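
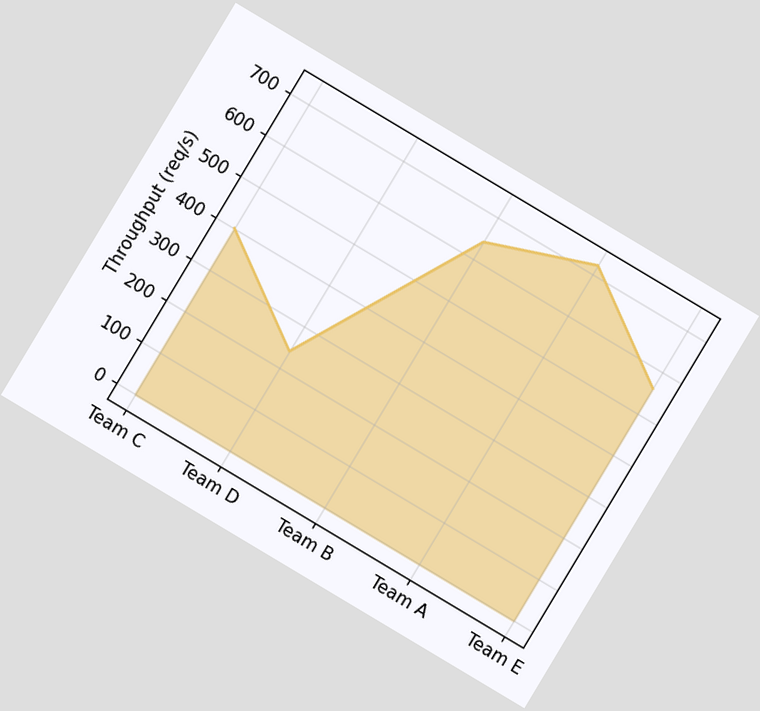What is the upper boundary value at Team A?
720req/s

The chart is tilted about 31° clockwise. At Team A the upper boundary is at 720req/s.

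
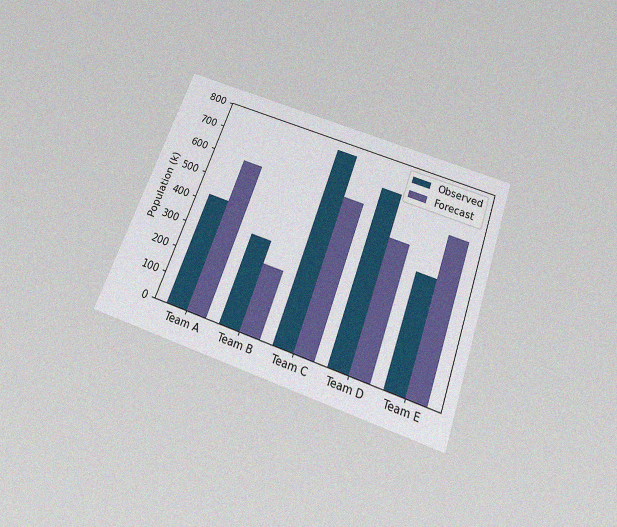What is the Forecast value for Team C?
The chart is tilted about 20° clockwise and viewed slightly from below, with some photo noise. The Forecast bar at Team C reaches 595k on the y-axis.

595k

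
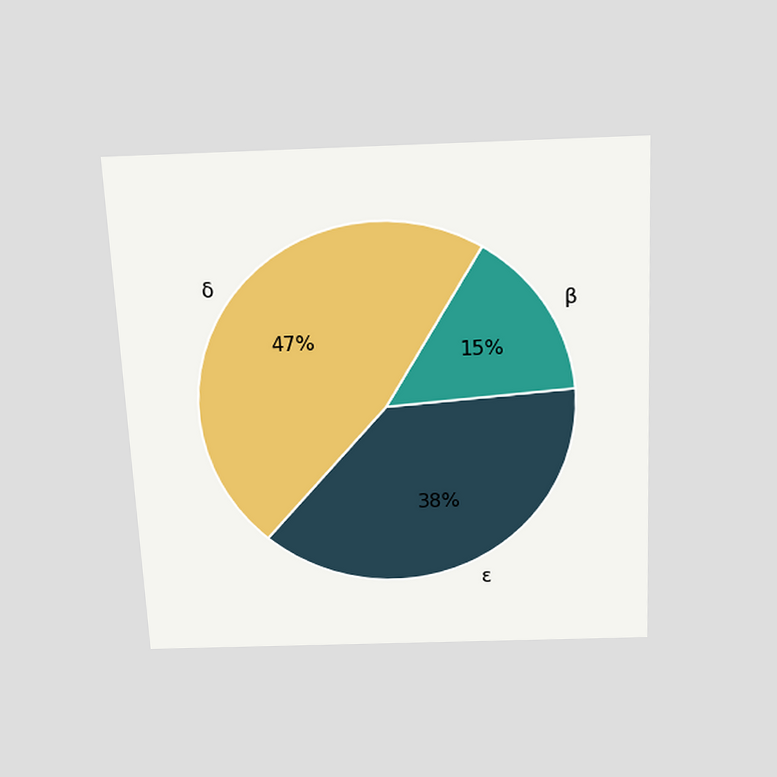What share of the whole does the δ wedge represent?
The chart is tilted about 3° counter-clockwise and viewed slightly from above. The δ slice takes up 47% of the pie.

47%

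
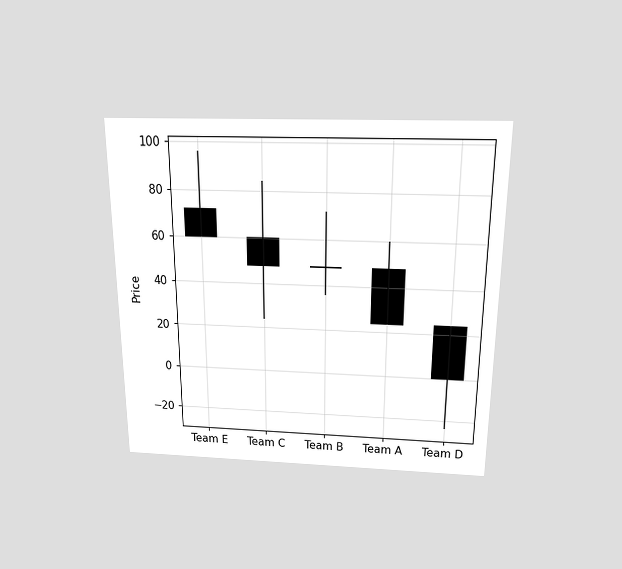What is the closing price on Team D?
0

The chart is viewed slightly from above. The Team D candle closes at 0.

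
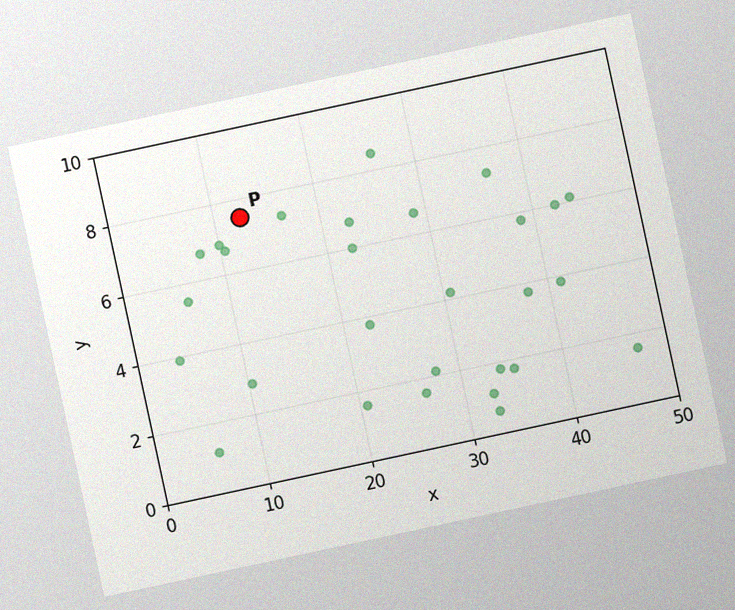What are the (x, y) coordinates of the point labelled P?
(12.5, 7.5)

The chart is tilted about 12° counter-clockwise, with some photo noise. Following the gridlines from P to each axis, P sits at (12.5, 7.5).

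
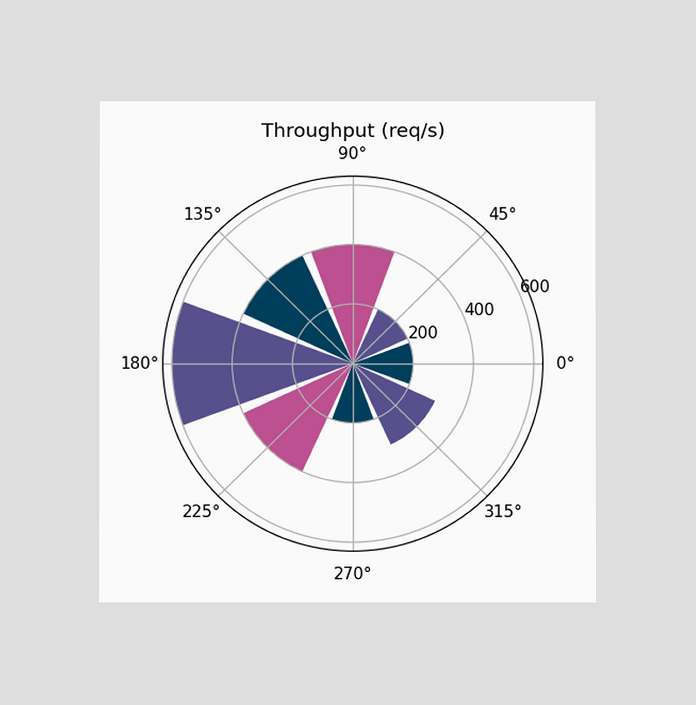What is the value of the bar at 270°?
200req/s

The chart is viewed at a slight angle. The bar at 270° reaches 200req/s on the radial axis.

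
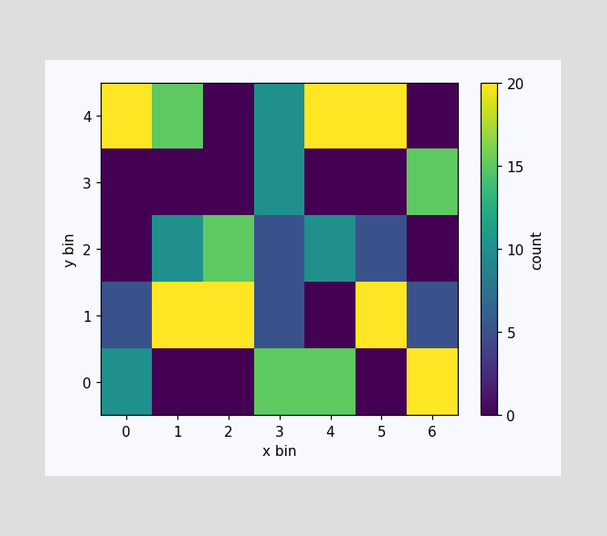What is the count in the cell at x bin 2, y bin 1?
20

Matching the cell (2, 1) against the colorbar gives 20.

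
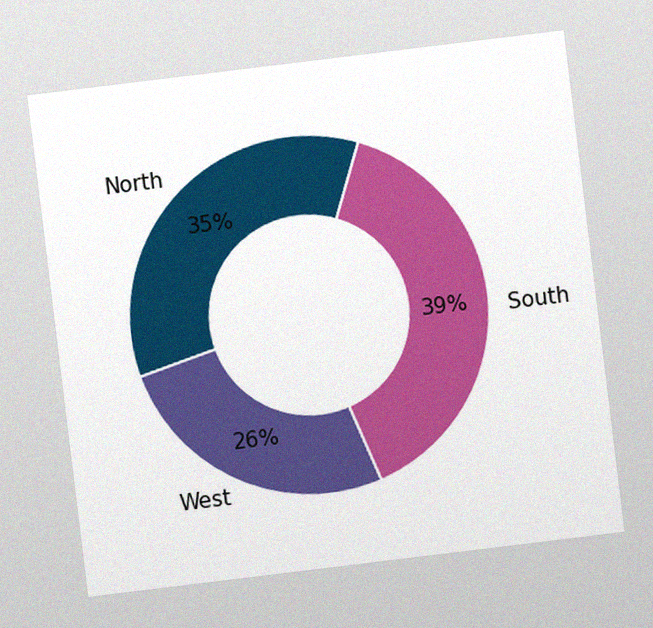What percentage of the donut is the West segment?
26%

The chart is tilted about 7° counter-clockwise, with some photo noise. The West segment takes up 26% of the ring.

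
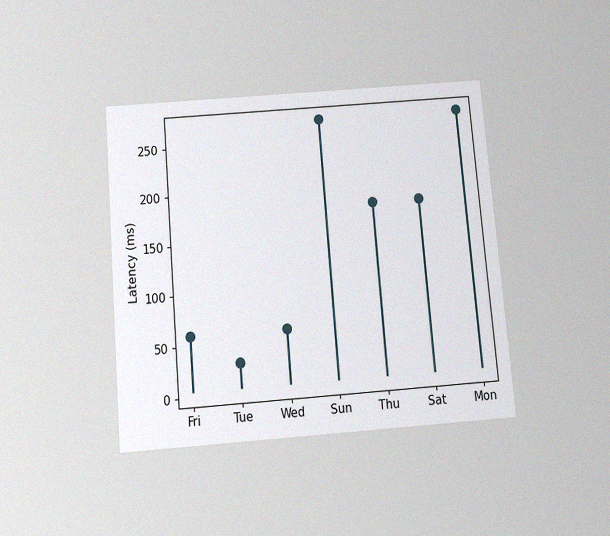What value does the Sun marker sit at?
The chart is tilted about 5° counter-clockwise and viewed slightly from below, with some photo noise. The Sun marker sits at 270ms.

270ms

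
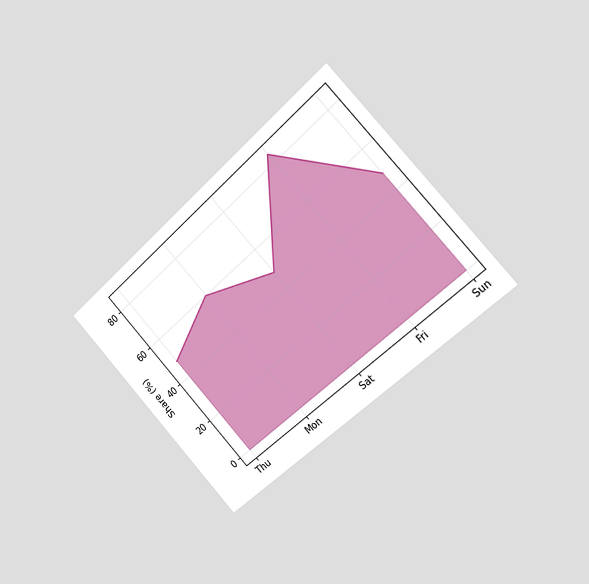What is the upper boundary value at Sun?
The chart is tilted about 42° counter-clockwise and viewed slightly from the right. At Sun the upper boundary is at 48%.

48%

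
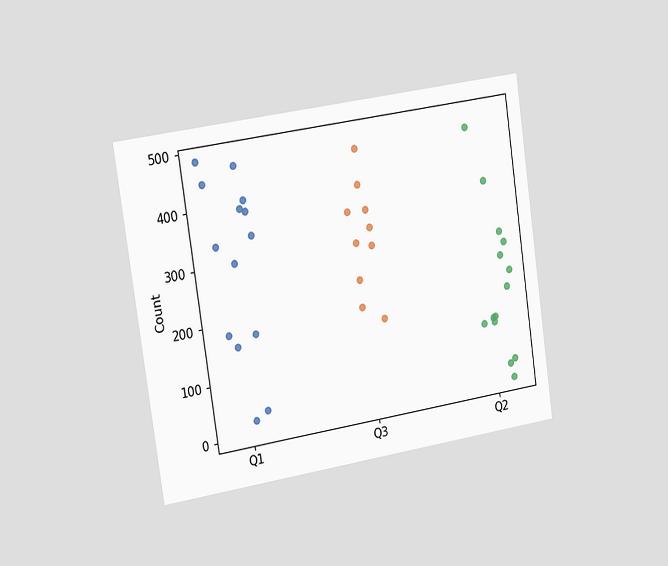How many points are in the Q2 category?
14

The chart is tilted about 8° counter-clockwise and viewed slightly from the left. Counting the markers in the Q2 column gives 14.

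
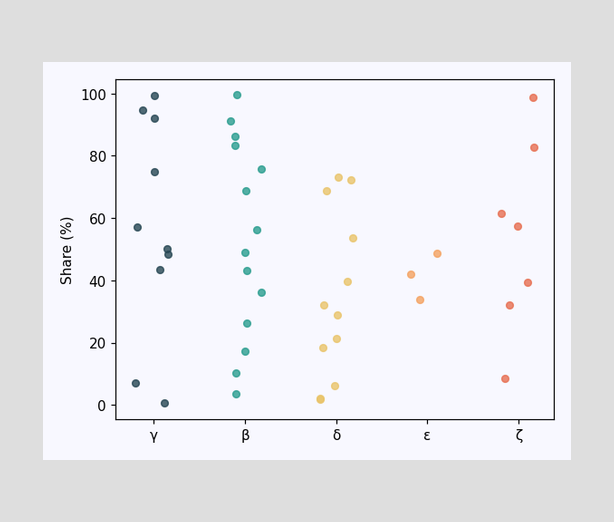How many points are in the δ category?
12

Counting the markers in the δ column gives 12.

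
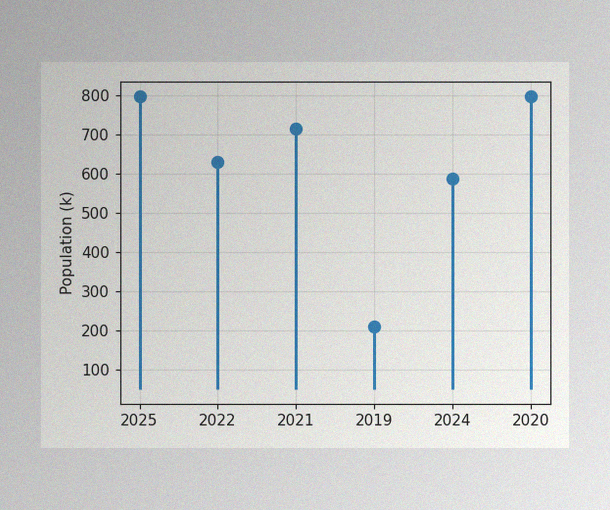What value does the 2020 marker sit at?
The image has some photo noise and uneven lighting. The 2020 marker sits at 798k.

798k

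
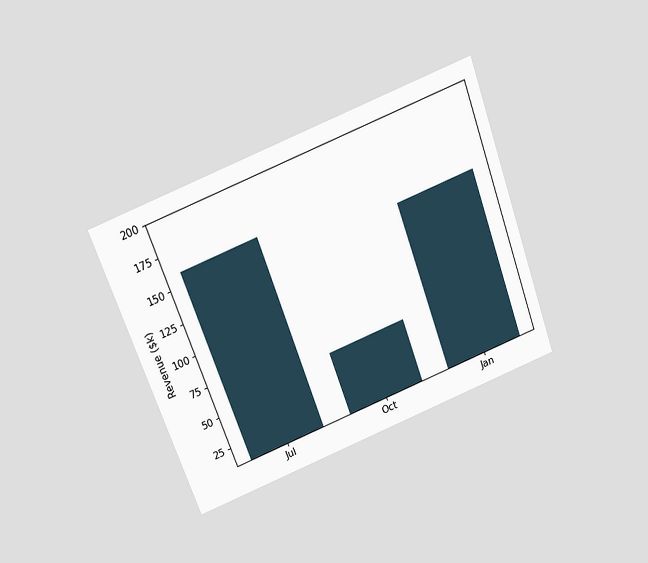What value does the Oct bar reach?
The chart is tilted about 20° counter-clockwise and viewed slightly from above. Reading along the chart's y-axis, the Oct bar reaches $60k.

$60k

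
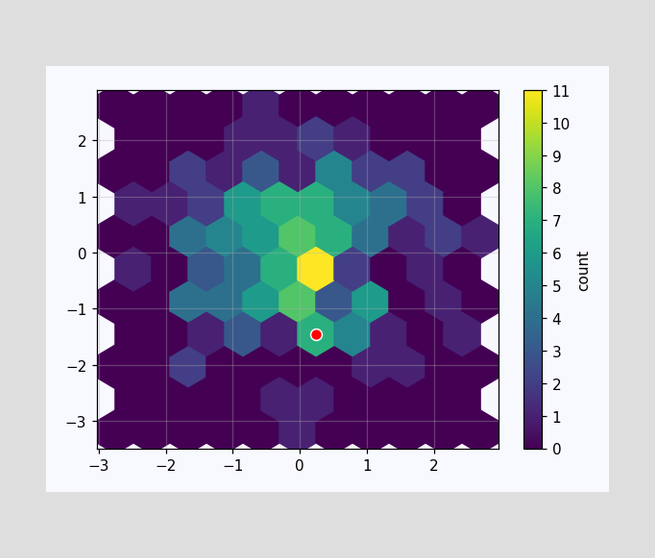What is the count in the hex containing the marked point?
The marked hex reads 7 on the colorbar.

7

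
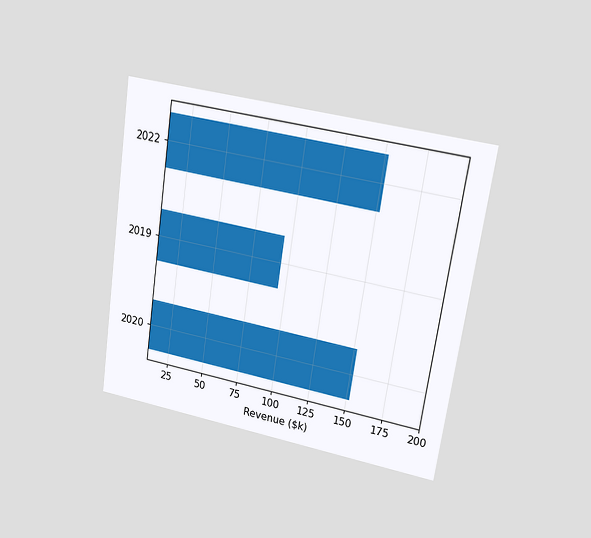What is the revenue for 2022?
The chart is tilted about 8° clockwise and viewed at a slight angle. Reading along the chart's x-axis, the 2022 bar reaches $152k.

$152k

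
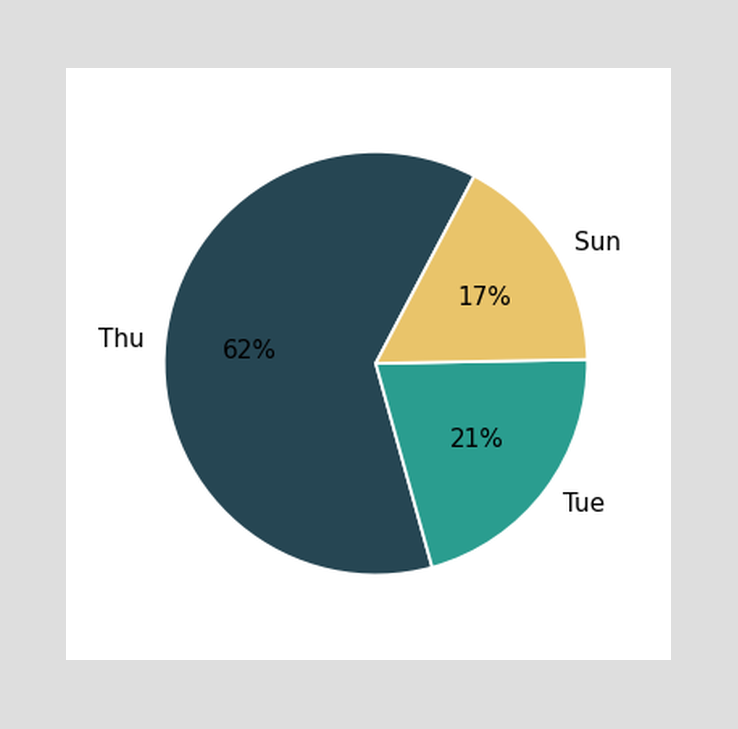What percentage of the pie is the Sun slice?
The Sun slice takes up 17% of the pie.

17%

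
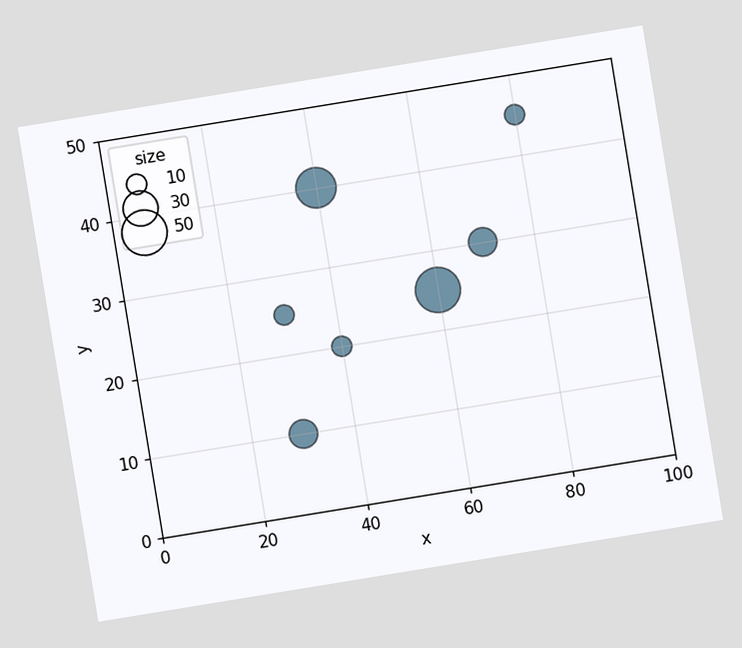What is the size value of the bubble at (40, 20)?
10

The chart is tilted about 9° counter-clockwise. Matching the bubble at (40, 20) against the size legend gives 10.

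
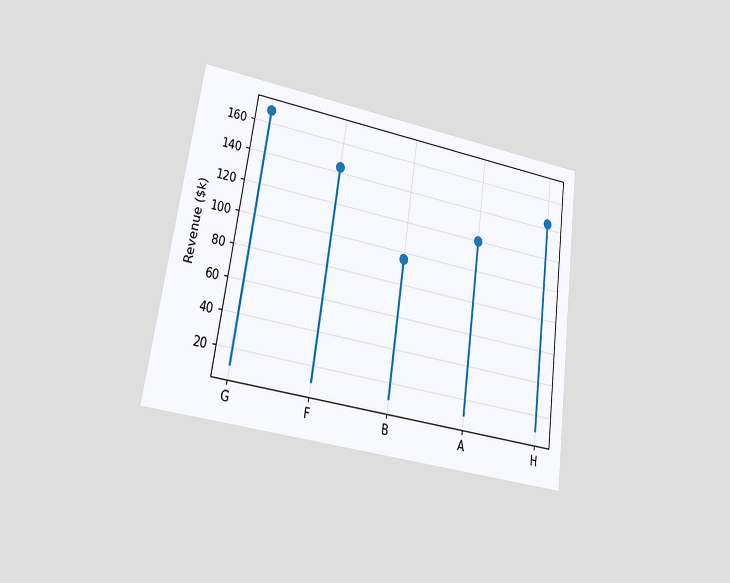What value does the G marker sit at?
The chart is tilted about 8° clockwise and viewed at a slight angle. The G marker sits at $168k.

$168k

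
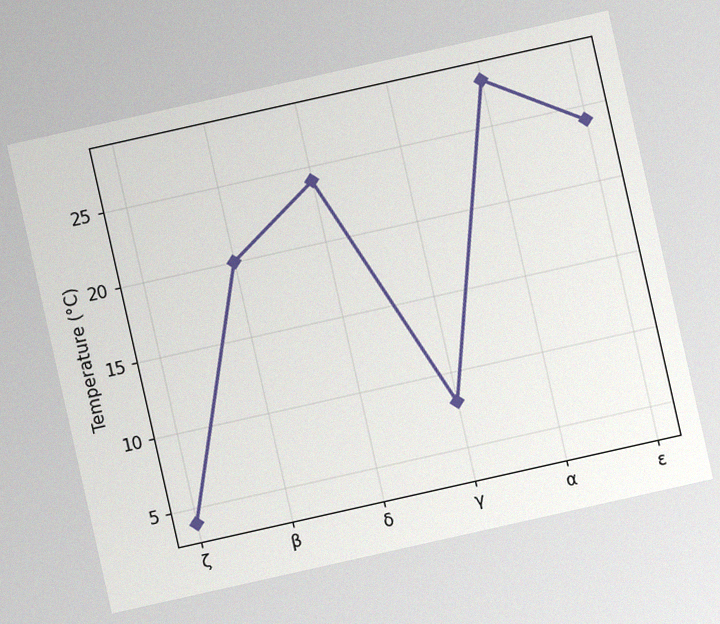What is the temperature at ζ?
The chart is tilted about 13° counter-clockwise, with some photo noise. At ζ, the line is at 4°C.

4°C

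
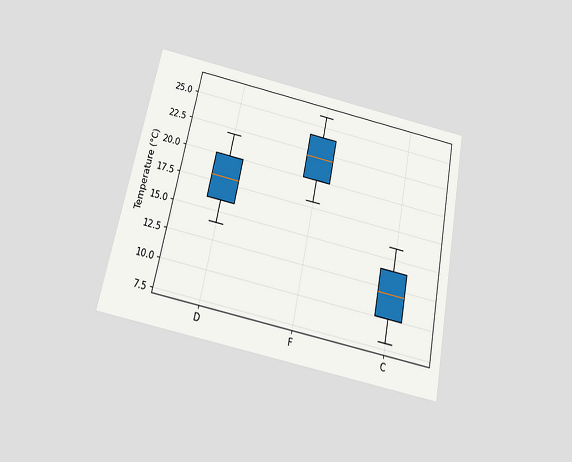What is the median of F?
22°C

The chart is tilted about 12° clockwise and viewed slightly from below. The median line in the F box sits at 22°C.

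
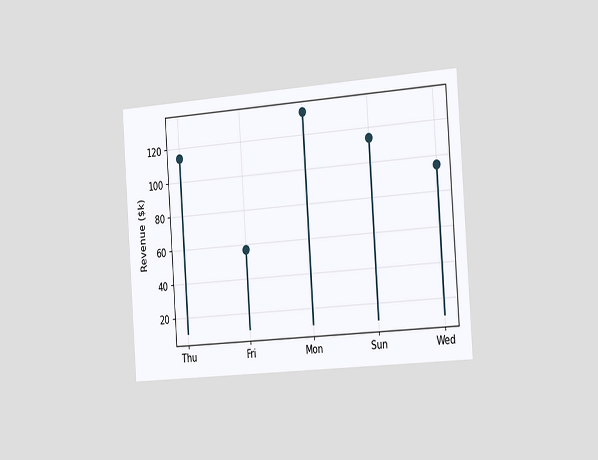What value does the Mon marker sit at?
The chart is tilted about 4° counter-clockwise and viewed slightly from the right. The Mon marker sits at $133k.

$133k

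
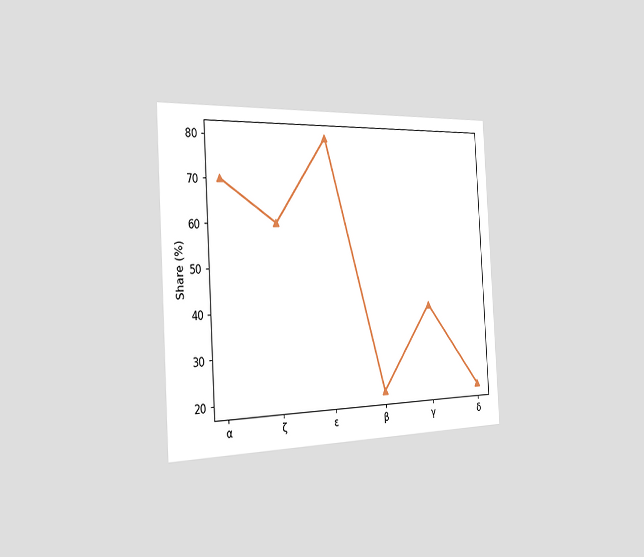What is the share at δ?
The chart is tilted about 3° counter-clockwise and viewed slightly from the left. At δ, the line is at 20%.

20%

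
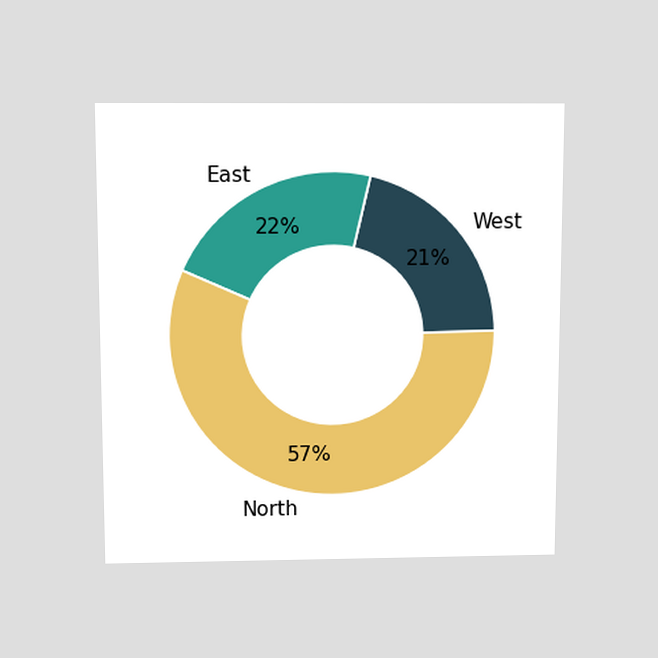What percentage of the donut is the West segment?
The chart is viewed slightly from above. The West segment takes up 21% of the ring.

21%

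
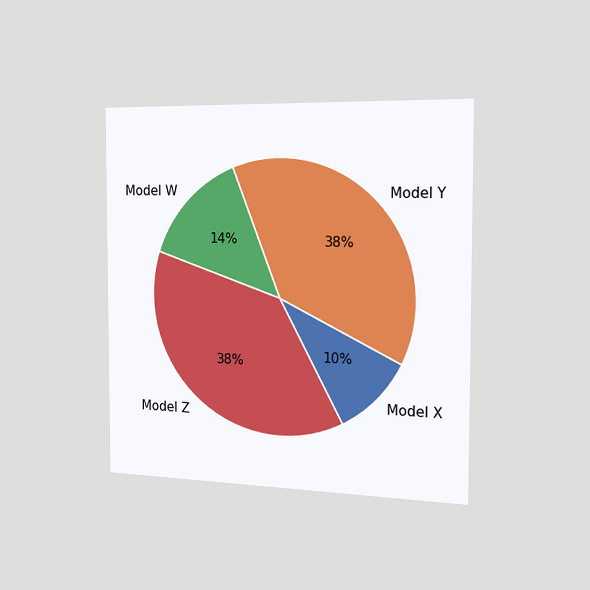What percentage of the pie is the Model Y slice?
38%

The chart is viewed slightly from the right. The Model Y slice takes up 38% of the pie.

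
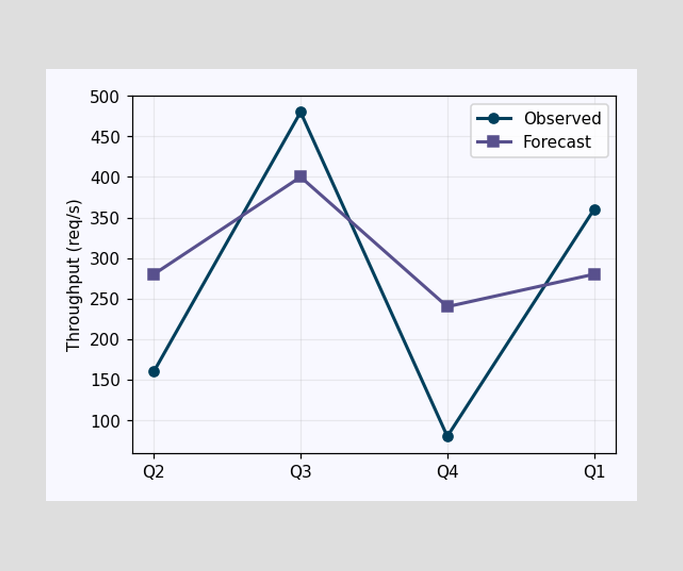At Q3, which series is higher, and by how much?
At Q3, Observed sits above the other line by 80req/s.

Observed, by 80req/s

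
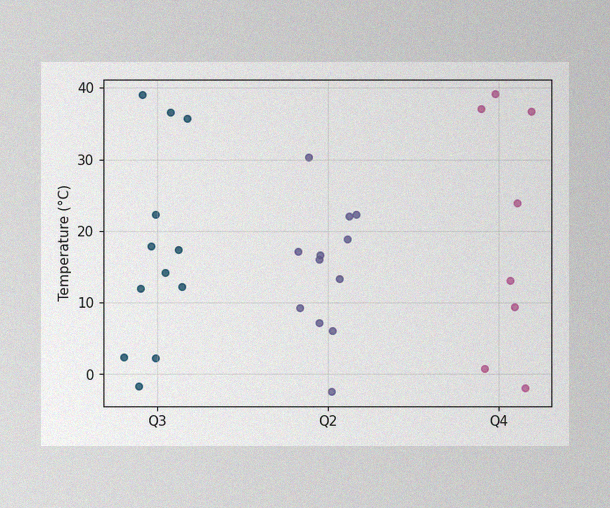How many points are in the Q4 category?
The image has some photo noise and uneven lighting. Counting the markers in the Q4 column gives 8.

8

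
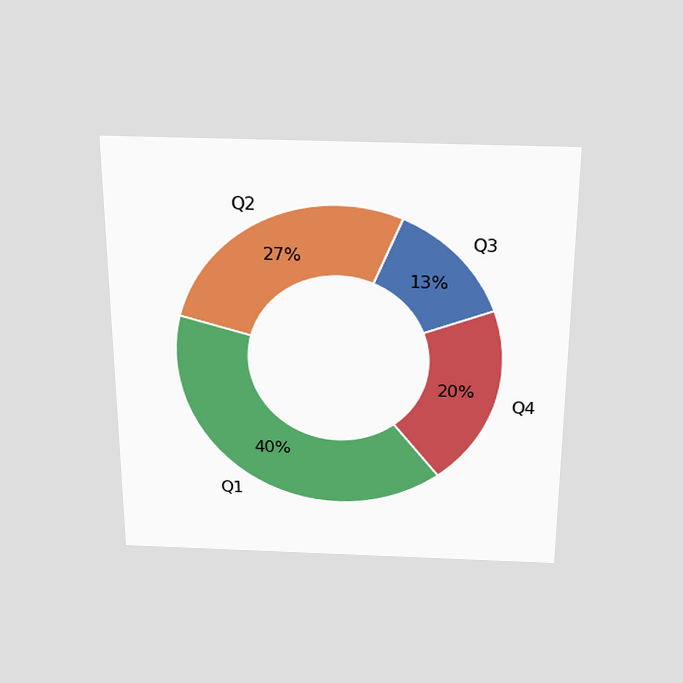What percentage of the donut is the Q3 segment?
The chart is viewed slightly from above. The Q3 segment takes up 13% of the ring.

13%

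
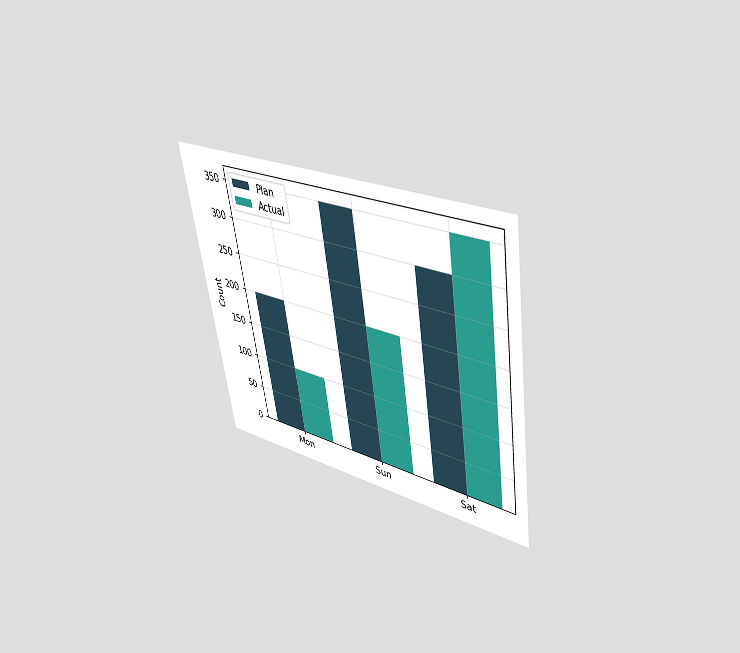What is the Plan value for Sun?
The chart is tilted about 9° counter-clockwise and viewed slightly from above. The Plan bar at Sun reaches 350 on the y-axis.

350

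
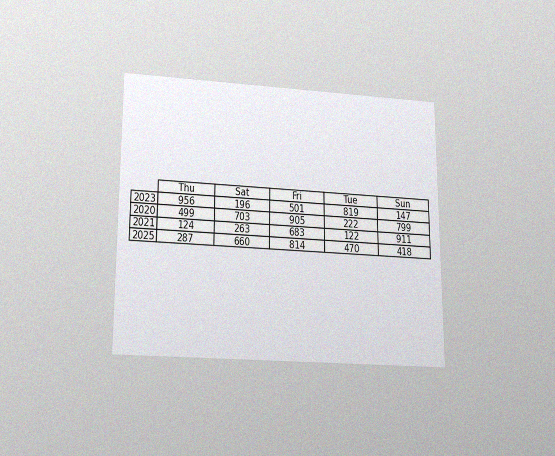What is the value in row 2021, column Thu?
124

The chart is viewed slightly from below, with some photo noise. The (2021, Thu) cell reads 124.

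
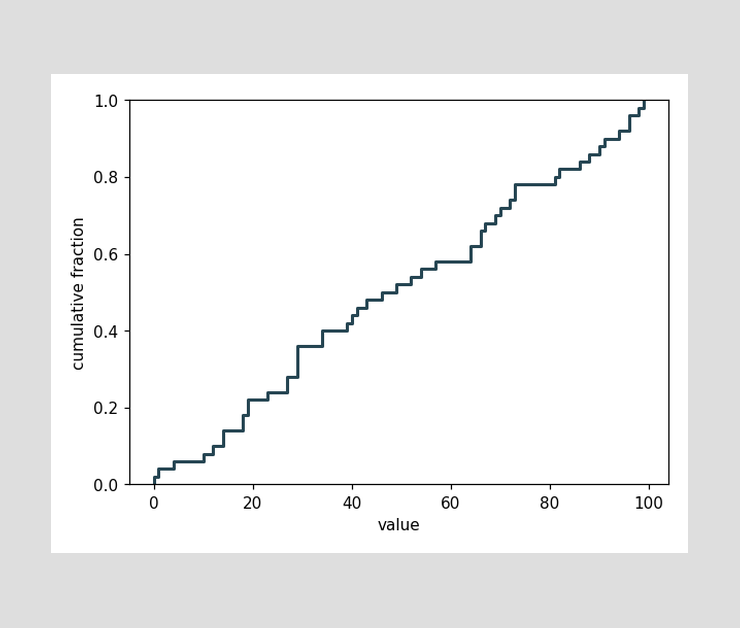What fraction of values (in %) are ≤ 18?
At x=18 the ECDF step is at 18%.

18%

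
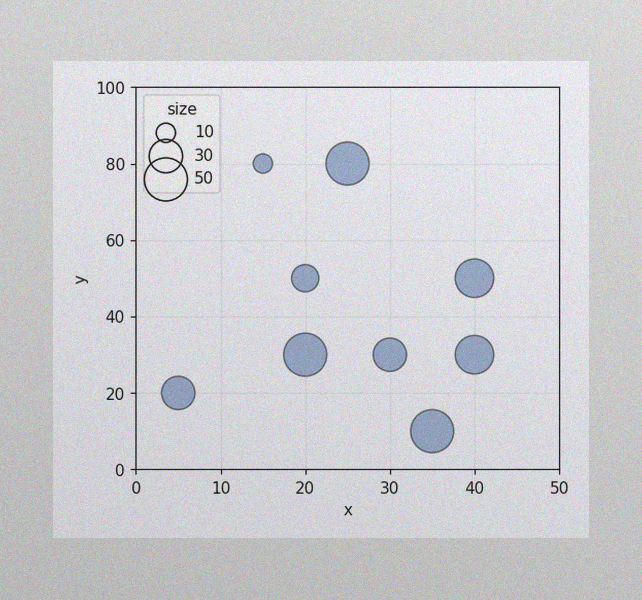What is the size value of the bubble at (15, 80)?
10

The image has some photo noise and uneven lighting. Matching the bubble at (15, 80) against the size legend gives 10.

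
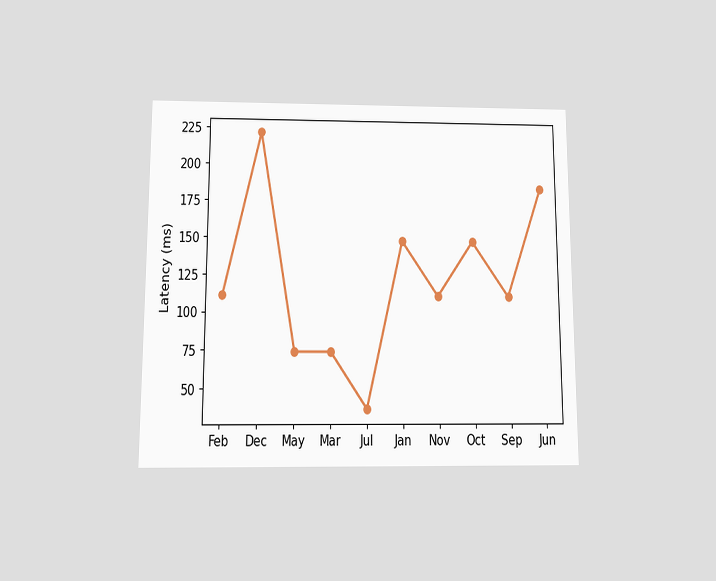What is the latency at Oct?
The chart is viewed slightly from below. At Oct, the line is at 148ms.

148ms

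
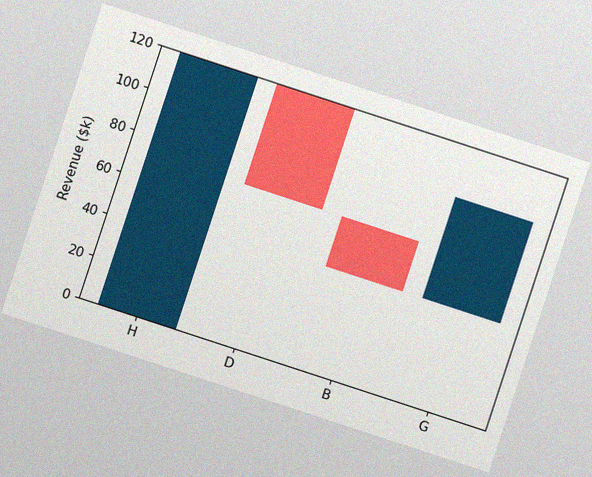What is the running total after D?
$72k

The chart is tilted about 18° clockwise, with some photo noise. After D the running total reaches $72k.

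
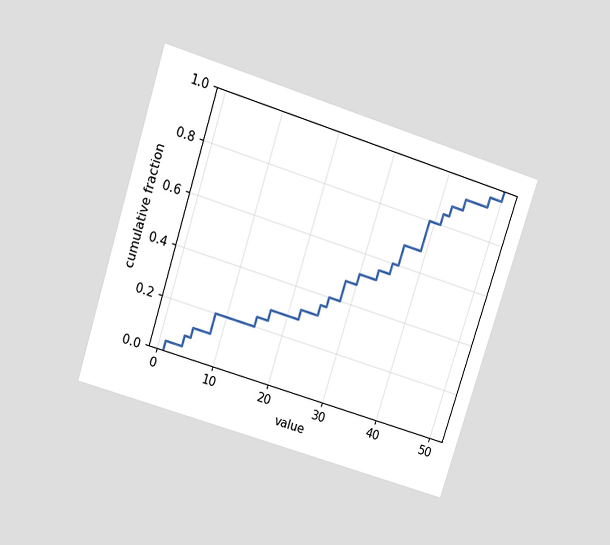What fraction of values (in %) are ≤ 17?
The chart is tilted about 18° clockwise and viewed slightly from above. At x=17 the ECDF step is at 28%.

28%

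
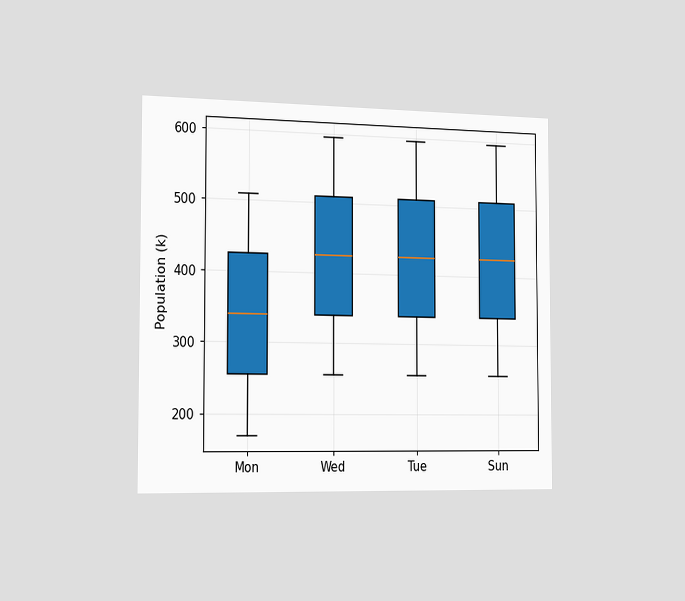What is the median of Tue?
The chart is viewed slightly from the left. The median line in the Tue box sits at 425k.

425k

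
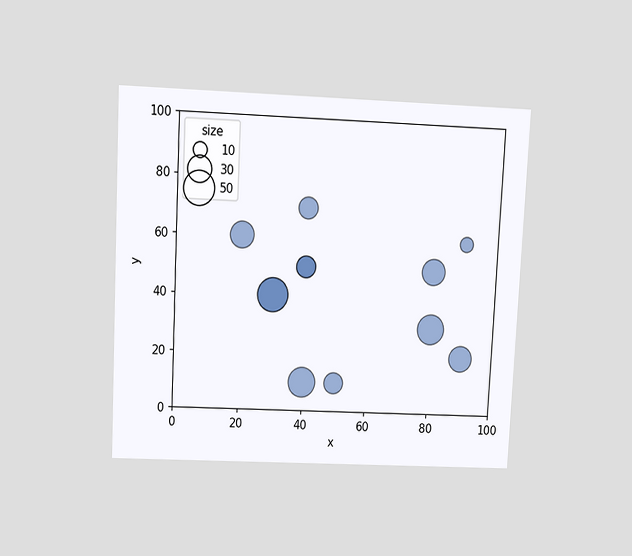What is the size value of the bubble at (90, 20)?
30

The chart is tilted about 3° clockwise and viewed slightly from above. Matching the bubble at (90, 20) against the size legend gives 30.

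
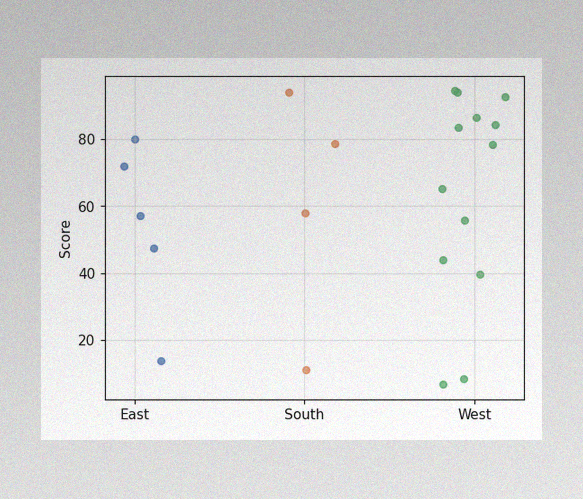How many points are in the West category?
13

The image has some photo noise and uneven lighting. Counting the markers in the West column gives 13.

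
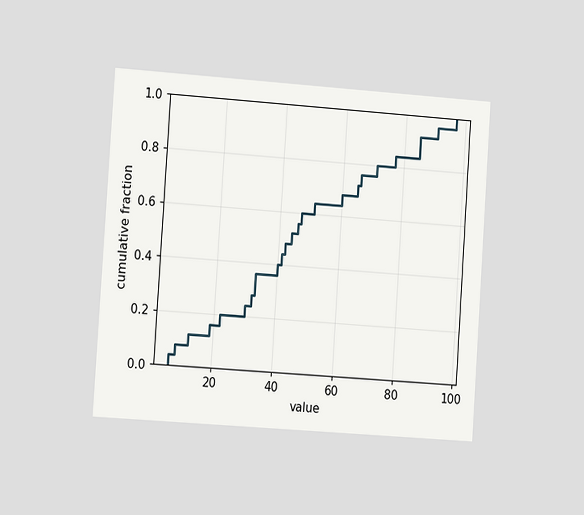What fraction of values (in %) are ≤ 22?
The chart is tilted about 4° clockwise and viewed at a slight angle. At x=22 the ECDF step is at 20%.

20%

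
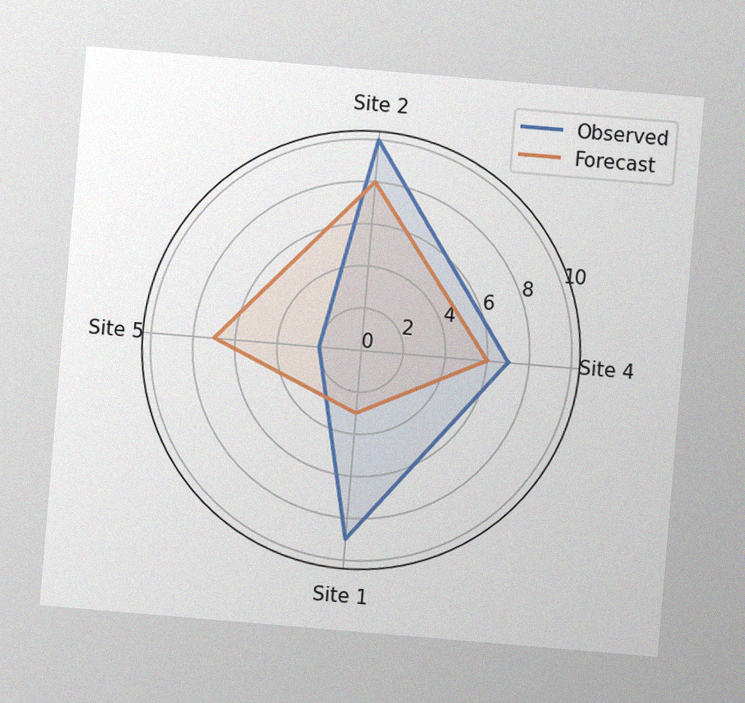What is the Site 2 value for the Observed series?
10

The chart is tilted about 5° clockwise, with some photo noise. On the Site 2 axis, Observed reaches 10.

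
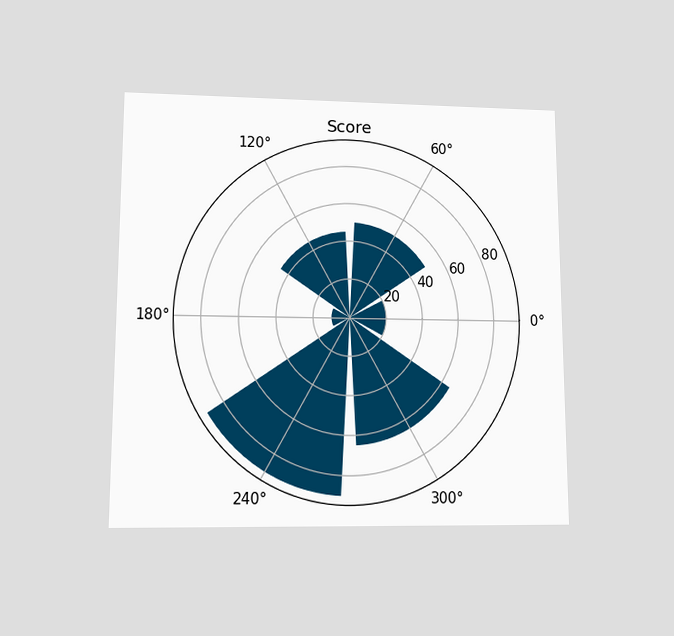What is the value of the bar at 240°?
90

The chart is viewed at a slight angle. The bar at 240° reaches 90 on the radial axis.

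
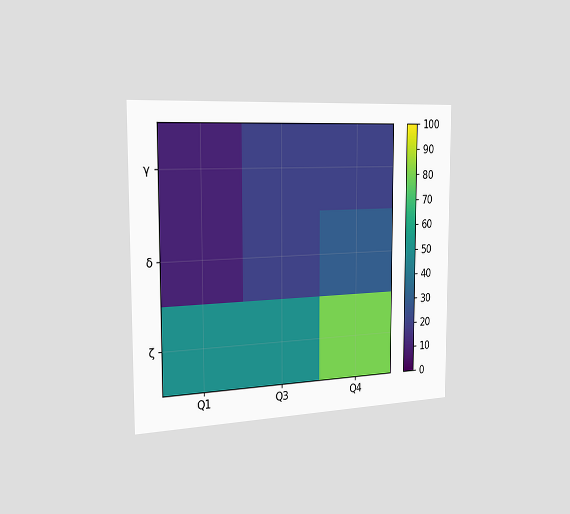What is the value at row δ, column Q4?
The chart is viewed slightly from the left. Matching cell (δ, Q4) against the colorbar gives 30.

30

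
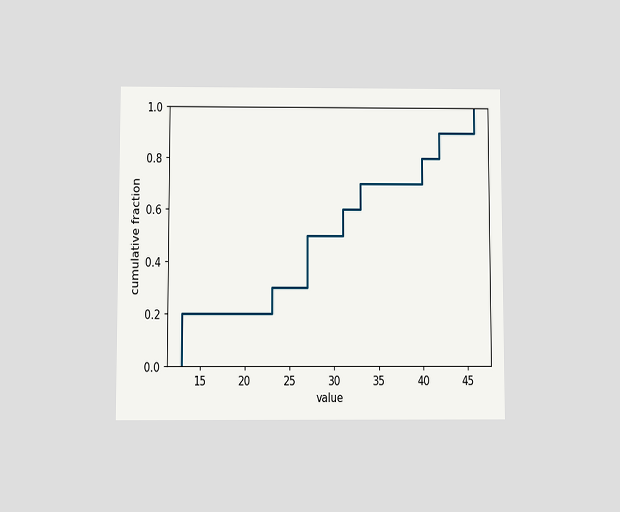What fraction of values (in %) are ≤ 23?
The chart is viewed slightly from below. At x=23 the ECDF step is at 30%.

30%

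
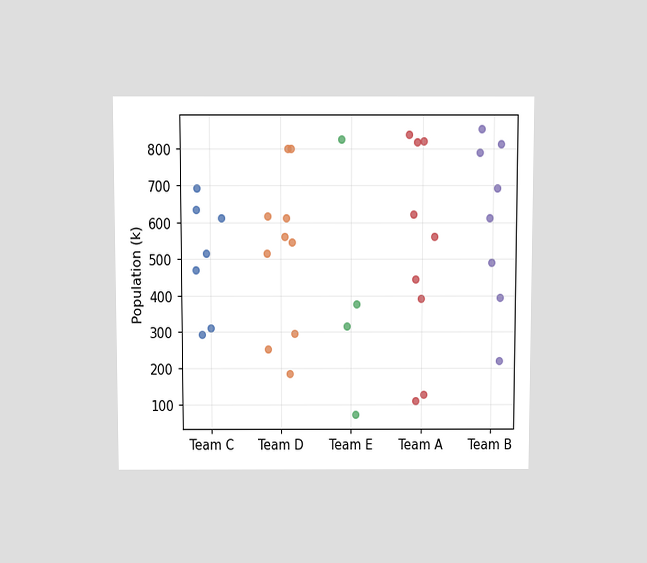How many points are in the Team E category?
4

The chart is viewed slightly from above. Counting the markers in the Team E column gives 4.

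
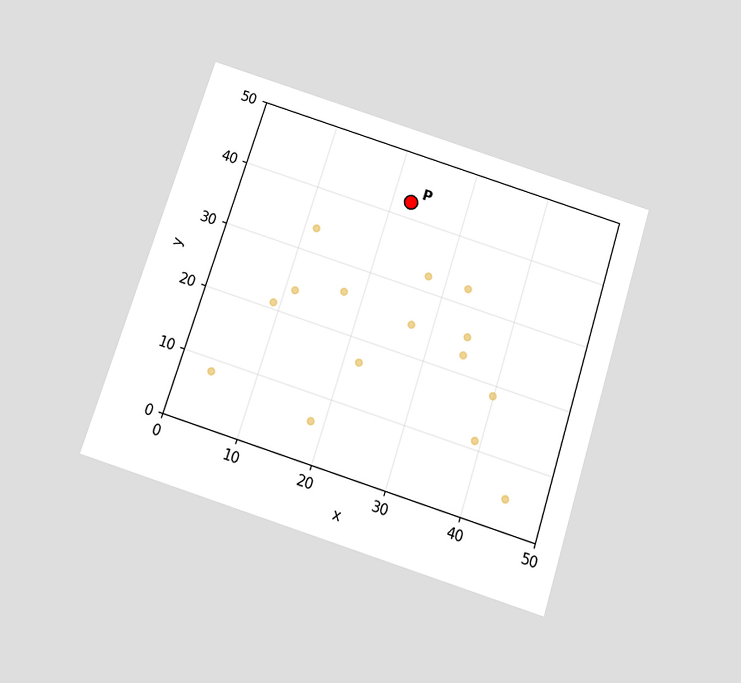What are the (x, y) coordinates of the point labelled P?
(22.5, 42.5)

The chart is tilted about 18° clockwise and viewed slightly from below. Following the gridlines from P to each axis, P sits at (22.5, 42.5).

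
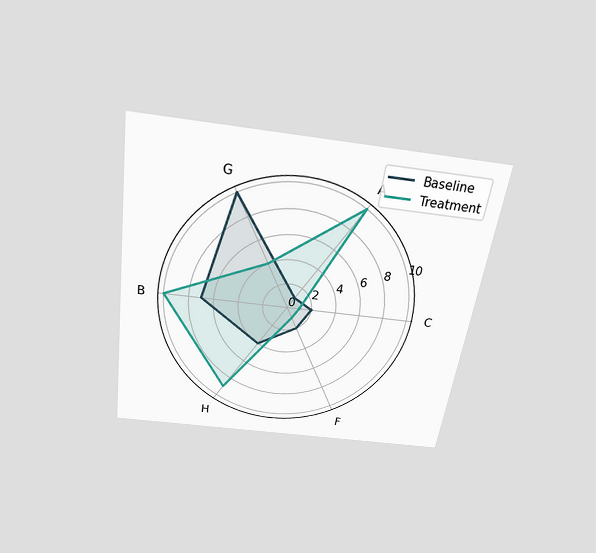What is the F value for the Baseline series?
The chart is tilted about 8° clockwise and viewed slightly from above. On the F axis, Baseline reaches 2.

2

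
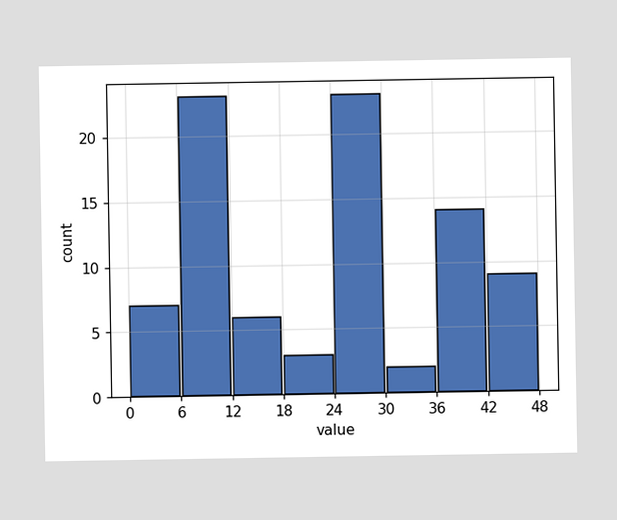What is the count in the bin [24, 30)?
23

The [24, 30) bin has height 23.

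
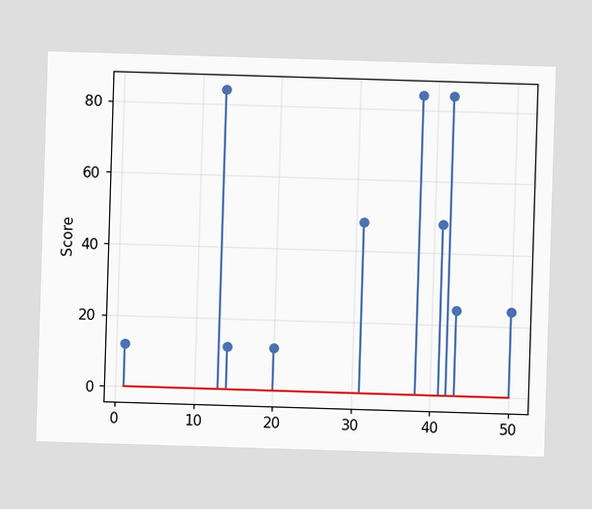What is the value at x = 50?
24

The stem at x=50 reaches 24.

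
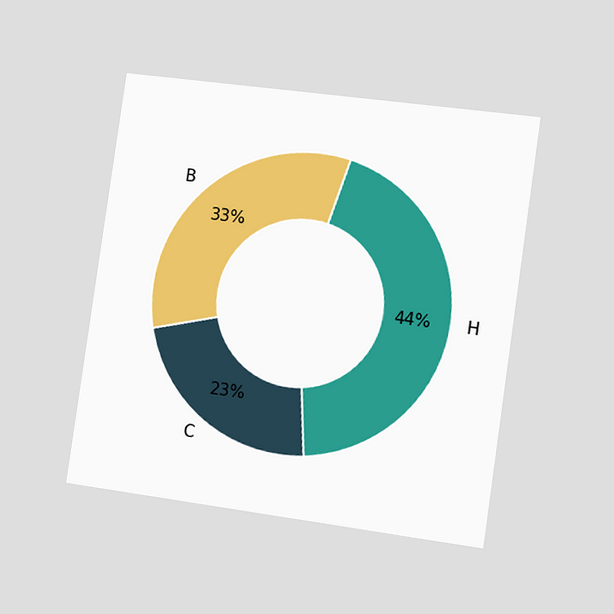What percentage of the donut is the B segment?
The chart is tilted about 8° clockwise and viewed slightly from the right. The B segment takes up 33% of the ring.

33%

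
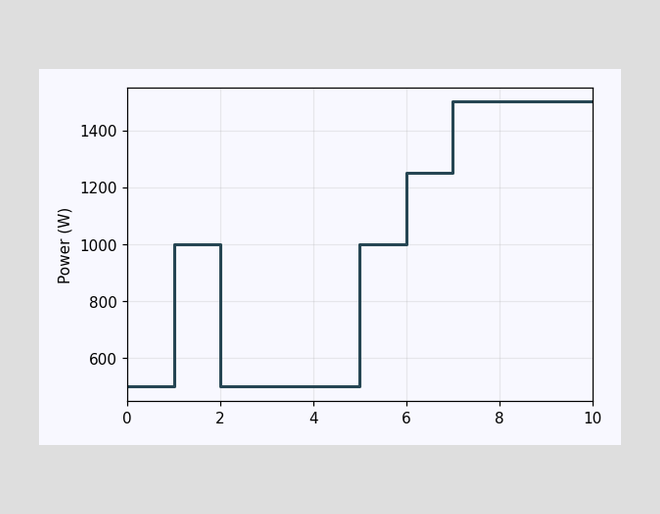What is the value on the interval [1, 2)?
1000W

On [1, 2) the step sits at 1000W.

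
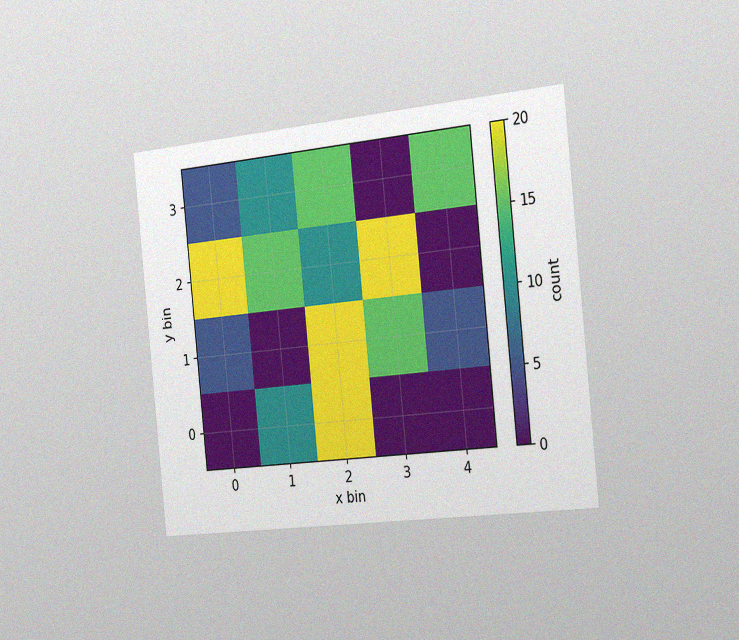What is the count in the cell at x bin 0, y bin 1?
5

The chart is tilted about 6° counter-clockwise and viewed slightly from the right, with some photo noise. Matching the cell (0, 1) against the colorbar gives 5.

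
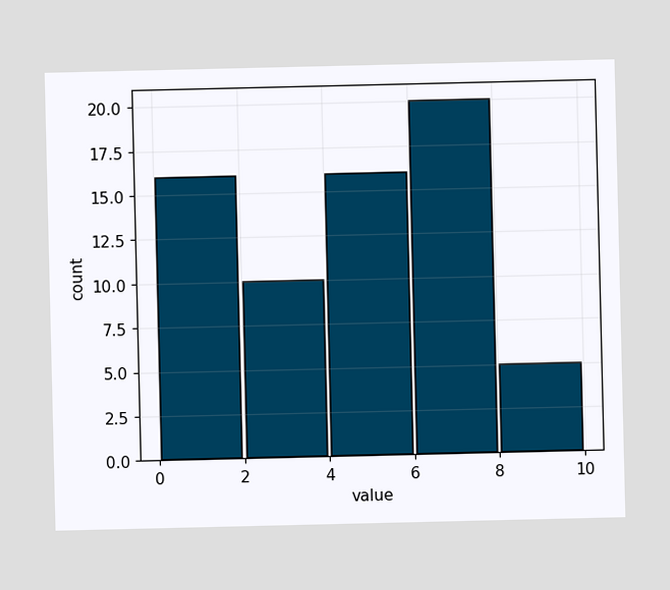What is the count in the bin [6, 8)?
The [6, 8) bin has height 20.

20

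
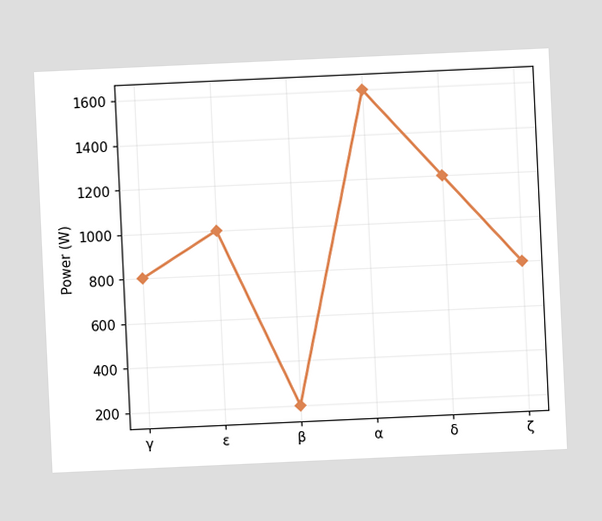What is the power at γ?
800W

The chart is tilted about 3° counter-clockwise. At γ, the line is at 800W.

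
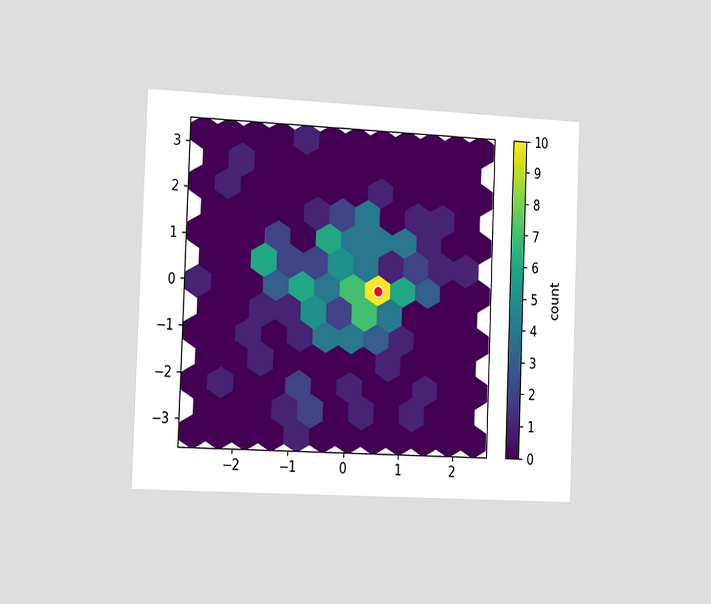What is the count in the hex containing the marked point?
10

The chart is tilted about 2° clockwise and viewed slightly from the left. The marked hex reads 10 on the colorbar.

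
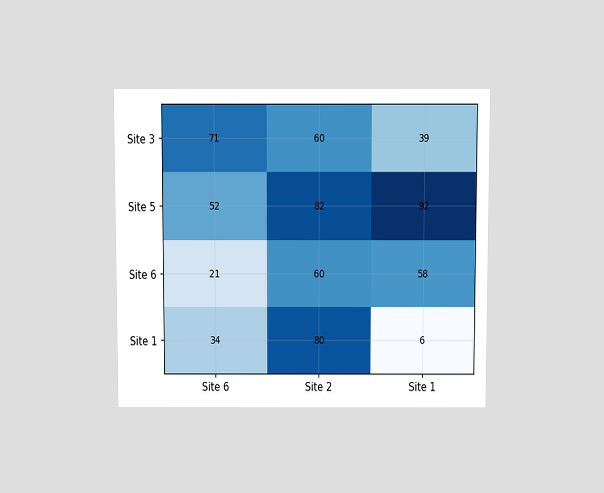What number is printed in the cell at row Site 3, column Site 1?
39

The chart is viewed slightly from above. The (Site 3, Site 1) cell reads 39.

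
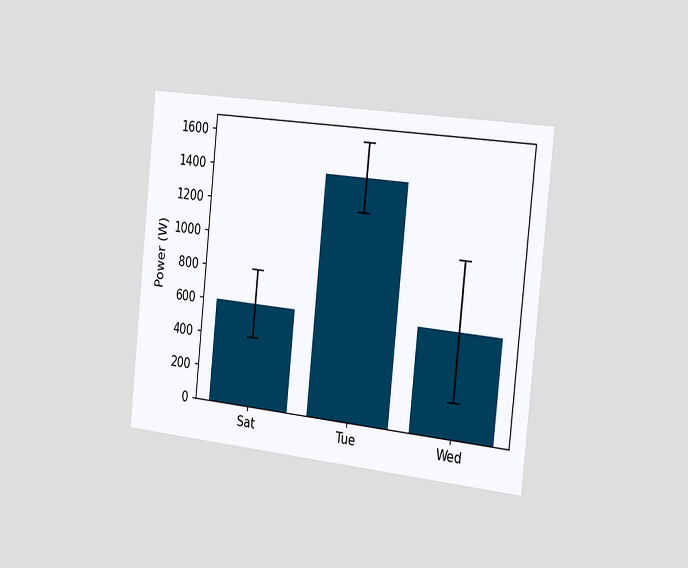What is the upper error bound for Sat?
800W

The chart is tilted about 6° clockwise and viewed slightly from the right. The Sat bar's upper whisker reaches 800W.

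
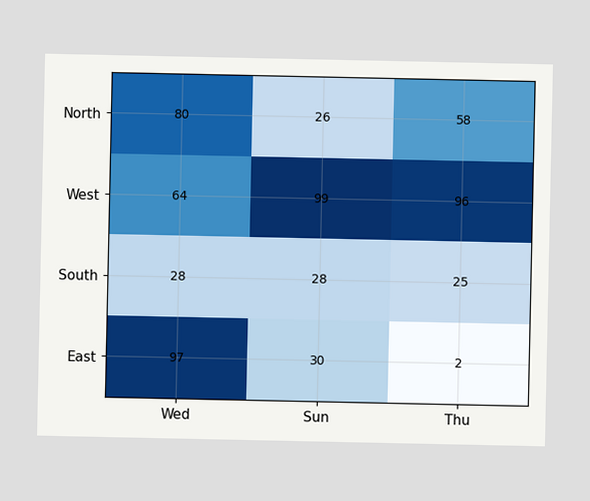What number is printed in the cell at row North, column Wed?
80

The (North, Wed) cell reads 80.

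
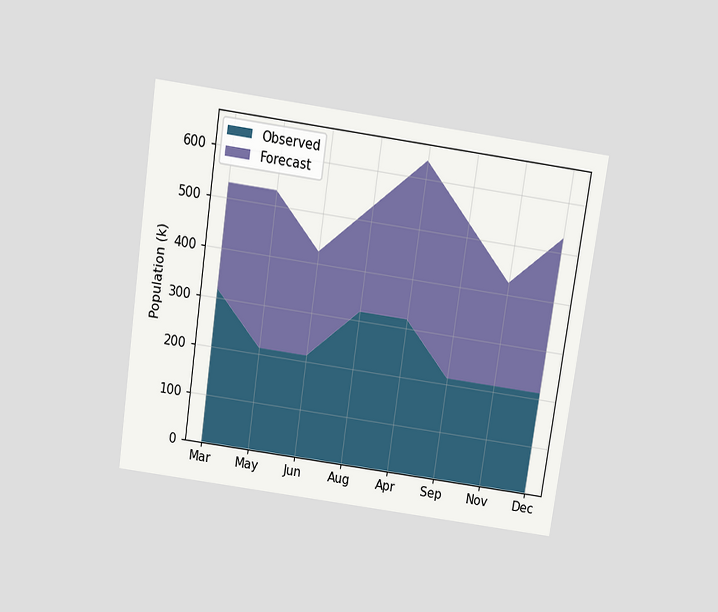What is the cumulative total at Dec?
530k

The chart is tilted about 8° clockwise and viewed slightly from above. The stacked total at Dec reaches 530k.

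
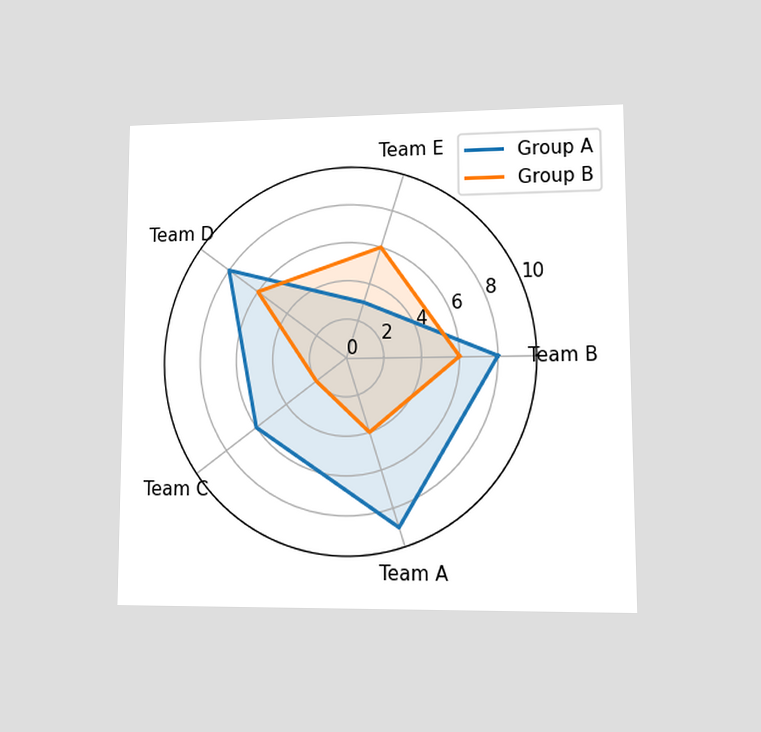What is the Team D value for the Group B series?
6

The chart is viewed at a slight angle. On the Team D axis, Group B reaches 6.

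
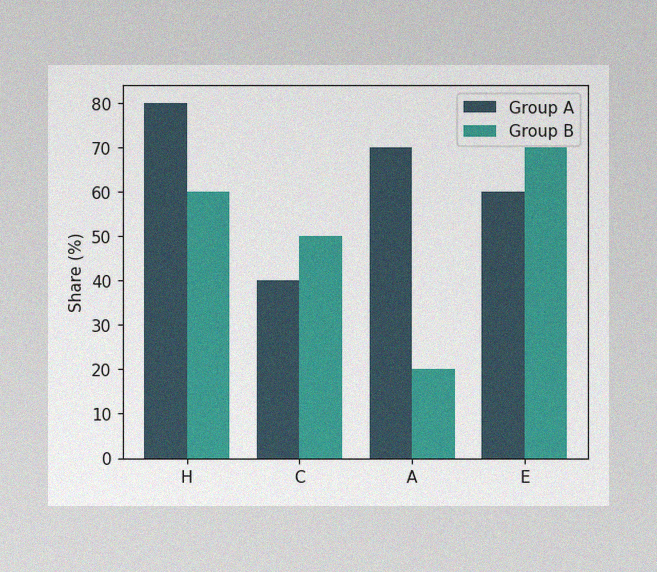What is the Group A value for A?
The image has some photo noise and uneven lighting. The Group A bar at A reaches 70% on the y-axis.

70%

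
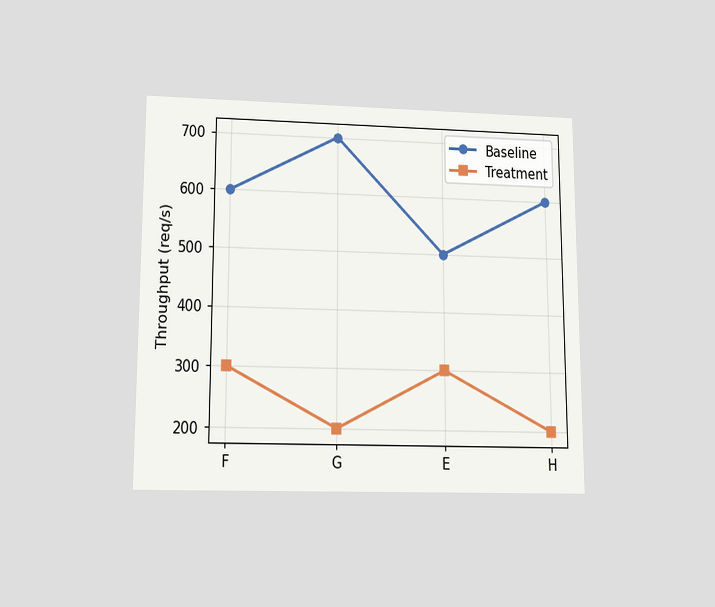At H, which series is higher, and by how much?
The chart is viewed slightly from below. At H, Baseline sits above the other line by 400req/s.

Baseline, by 400req/s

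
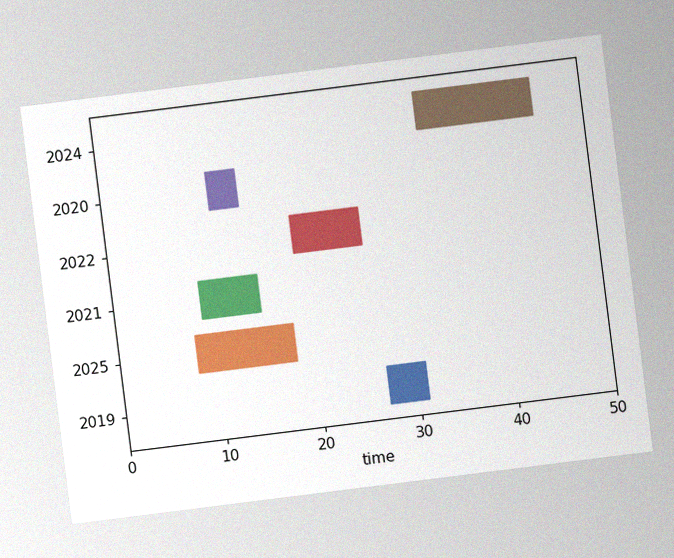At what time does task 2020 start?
The chart is tilted about 7° counter-clockwise, with some photo noise. The 2020 bar begins at t=11.

11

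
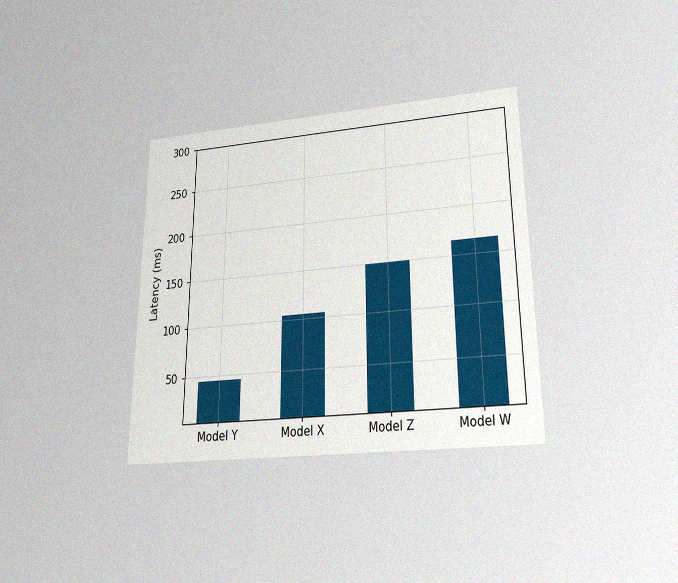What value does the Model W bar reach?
The chart is viewed slightly from below, with some photo noise. Reading along the chart's y-axis, the Model W bar reaches 165ms.

165ms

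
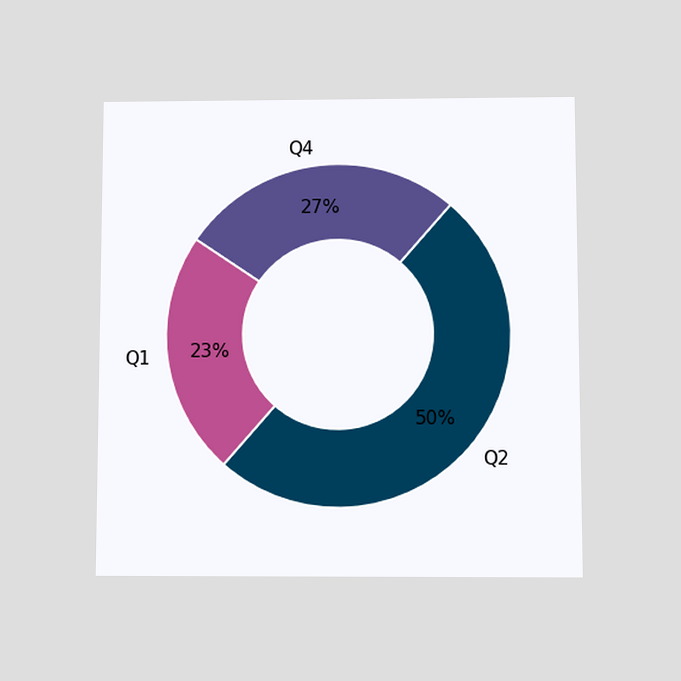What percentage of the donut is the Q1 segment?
The chart is viewed slightly from below. The Q1 segment takes up 23% of the ring.

23%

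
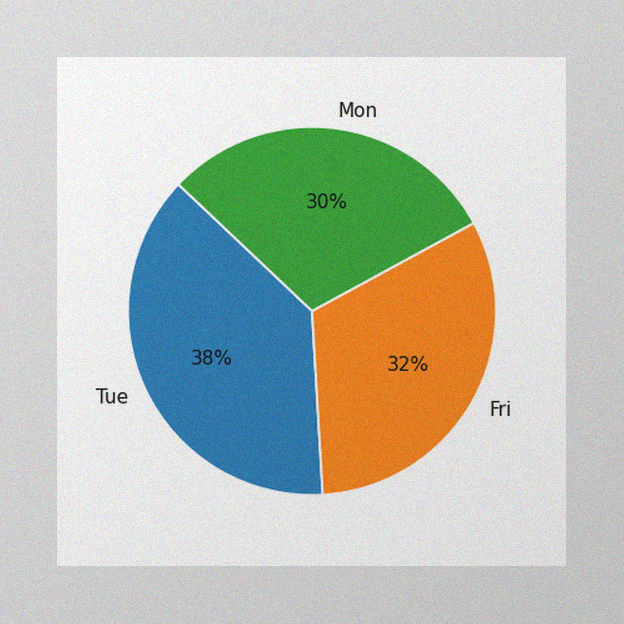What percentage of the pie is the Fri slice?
The image has some photo noise and uneven lighting. The Fri slice takes up 32% of the pie.

32%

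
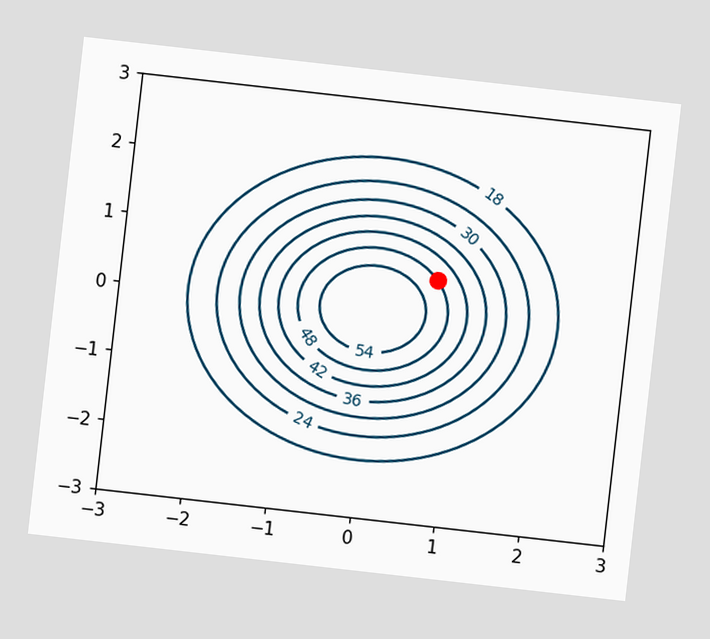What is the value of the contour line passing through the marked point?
The chart is tilted about 6° clockwise. The marked point sits on the contour labelled 48.

48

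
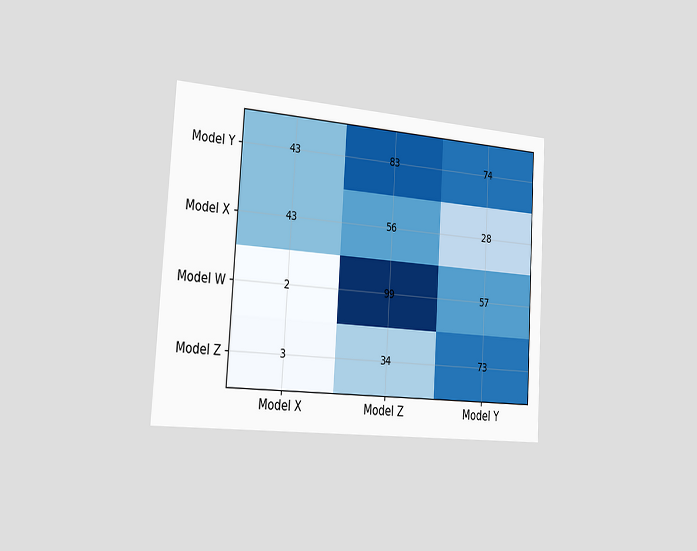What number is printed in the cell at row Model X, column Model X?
The chart is tilted about 4° clockwise and viewed slightly from the left. The (Model X, Model X) cell reads 43.

43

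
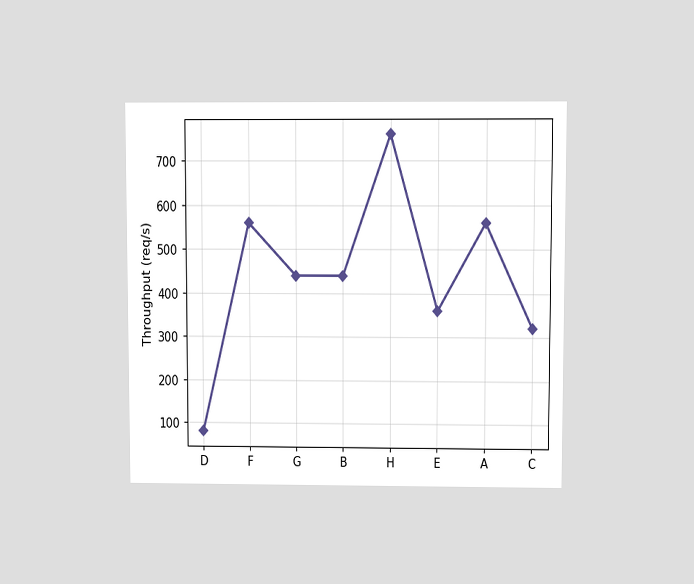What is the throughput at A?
560req/s

The chart is viewed at a slight angle. At A, the line is at 560req/s.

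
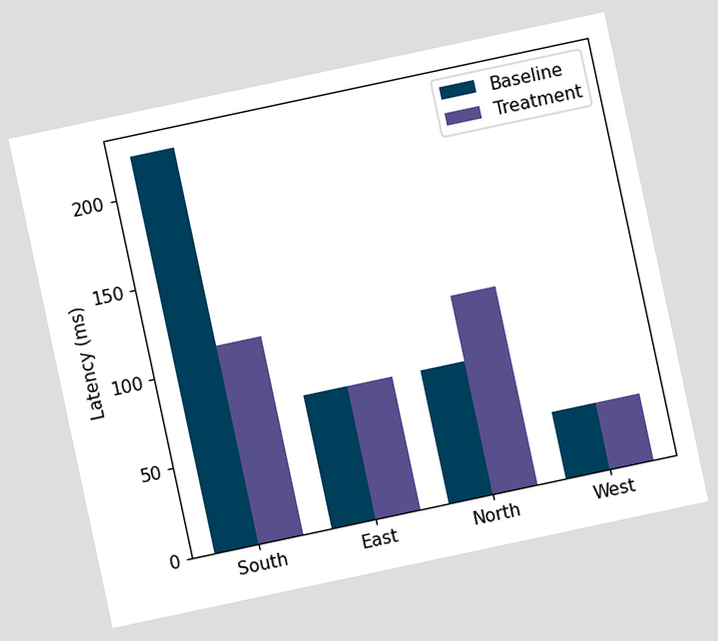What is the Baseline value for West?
The chart is tilted about 12° counter-clockwise. The Baseline bar at West reaches 37ms on the y-axis.

37ms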